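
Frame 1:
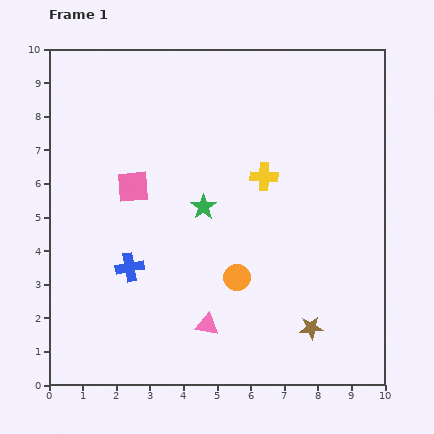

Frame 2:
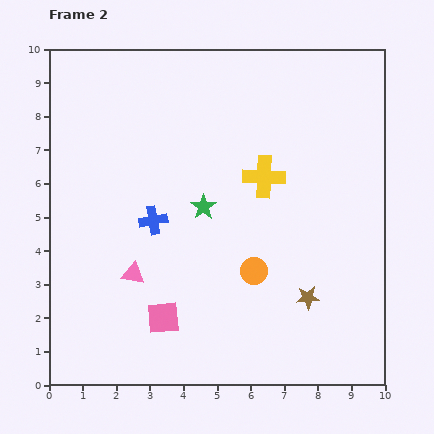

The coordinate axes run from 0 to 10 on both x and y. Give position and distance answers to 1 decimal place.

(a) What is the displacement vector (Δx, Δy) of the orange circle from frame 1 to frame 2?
(0.5, 0.2)

The orange circle was at (5.6, 3.2) in frame 1 and (6.1, 3.4) in frame 2.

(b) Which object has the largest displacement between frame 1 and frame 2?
the pink square

(moved 4.0; next 2.7)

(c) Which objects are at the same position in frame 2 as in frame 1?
the green star, the yellow cross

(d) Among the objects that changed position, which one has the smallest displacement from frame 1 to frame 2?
the orange circle

(moved 0.5)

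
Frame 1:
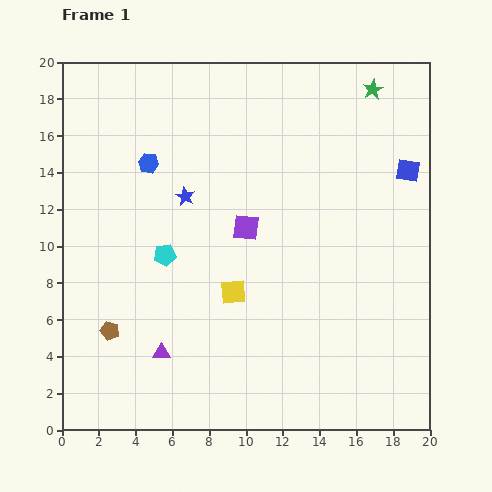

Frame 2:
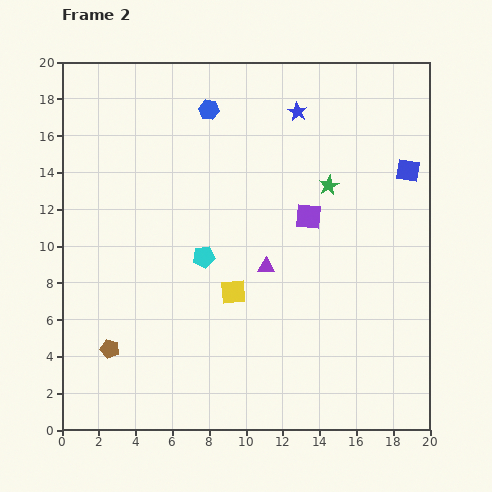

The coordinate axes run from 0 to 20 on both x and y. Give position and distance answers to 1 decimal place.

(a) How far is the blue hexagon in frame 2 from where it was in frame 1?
4.4

The blue hexagon moved from (4.7, 14.5) to (8.0, 17.4), a distance of √(3.3² + 2.9²) ≈ 4.4.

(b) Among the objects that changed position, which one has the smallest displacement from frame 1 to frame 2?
the brown pentagon

(moved 1.0)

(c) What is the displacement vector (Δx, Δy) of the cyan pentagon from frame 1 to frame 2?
(2.1, -0.1)

The cyan pentagon was at (5.6, 9.5) in frame 1 and (7.7, 9.4) in frame 2.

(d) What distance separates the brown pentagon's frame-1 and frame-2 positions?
1.0

The brown pentagon moved from (2.6, 5.4) to (2.6, 4.4), a distance of √(0.0² + 1.0²) ≈ 1.0.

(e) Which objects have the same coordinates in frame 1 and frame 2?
the yellow square, the blue square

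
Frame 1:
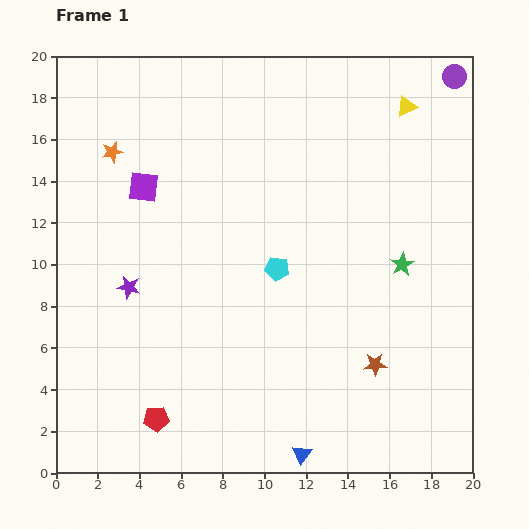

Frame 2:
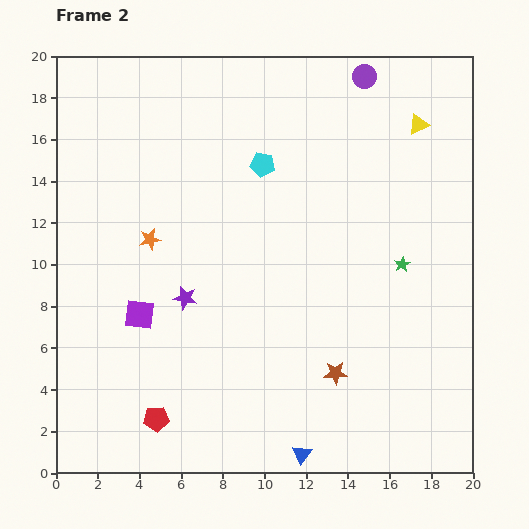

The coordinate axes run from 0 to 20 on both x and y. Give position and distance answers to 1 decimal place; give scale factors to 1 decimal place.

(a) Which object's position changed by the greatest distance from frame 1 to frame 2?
the purple square

(moved 6.1; next 5.0)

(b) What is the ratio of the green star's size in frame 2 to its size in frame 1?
0.7×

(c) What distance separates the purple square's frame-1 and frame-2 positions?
6.1

The purple square moved from (4.2, 13.7) to (4.0, 7.6), a distance of √(0.2² + 6.1²) ≈ 6.1.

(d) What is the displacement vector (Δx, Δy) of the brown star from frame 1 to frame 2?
(-1.9, -0.4)

The brown star was at (15.3, 5.2) in frame 1 and (13.4, 4.8) in frame 2.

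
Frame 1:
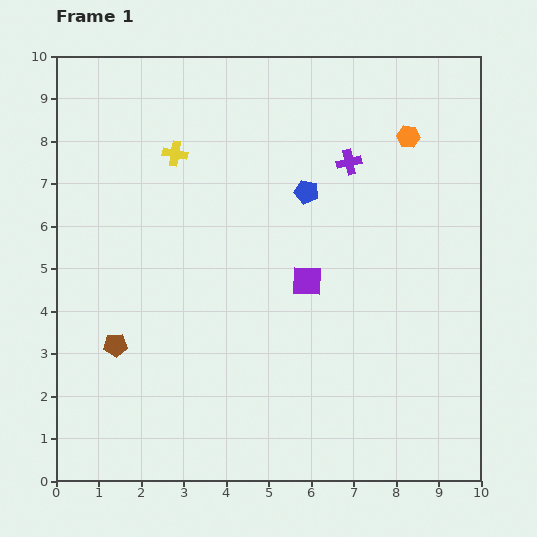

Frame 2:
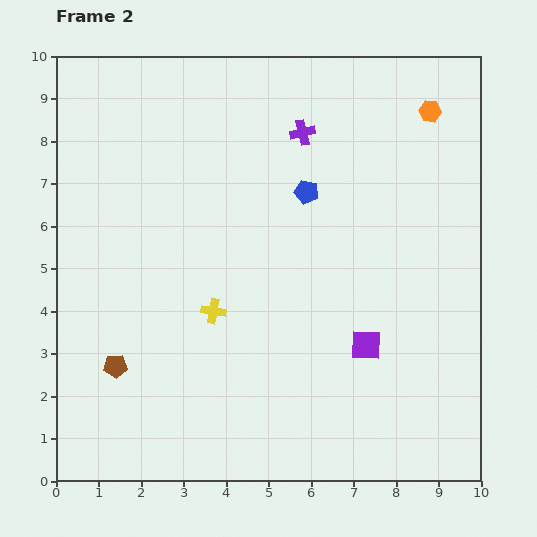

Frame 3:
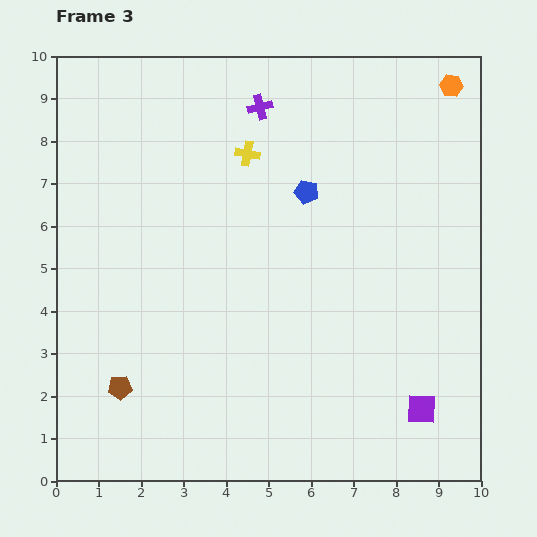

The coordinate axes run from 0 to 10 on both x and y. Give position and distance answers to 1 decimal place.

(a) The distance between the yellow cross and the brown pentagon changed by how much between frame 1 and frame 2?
-2.1

Distance in frame 1: 4.7. Distance in frame 2: 2.6.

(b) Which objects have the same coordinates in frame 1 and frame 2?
the blue pentagon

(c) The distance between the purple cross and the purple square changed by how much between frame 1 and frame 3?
+5.1

Distance in frame 1: 3.0. Distance in frame 3: 8.1.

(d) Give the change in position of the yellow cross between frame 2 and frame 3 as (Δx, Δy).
(0.8, 3.7)

The yellow cross was at (3.7, 4.0) in frame 2 and (4.5, 7.7) in frame 3.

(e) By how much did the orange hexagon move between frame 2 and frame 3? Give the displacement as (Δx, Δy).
(0.5, 0.6)

The orange hexagon was at (8.8, 8.7) in frame 2 and (9.3, 9.3) in frame 3.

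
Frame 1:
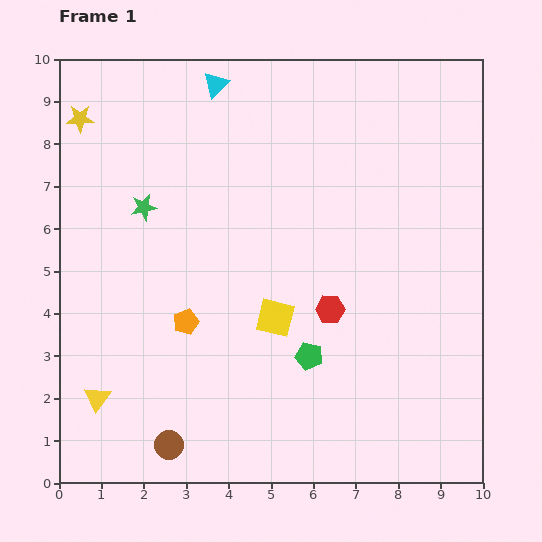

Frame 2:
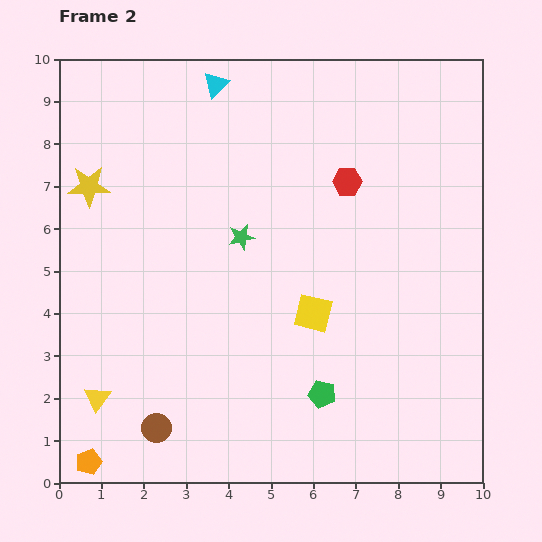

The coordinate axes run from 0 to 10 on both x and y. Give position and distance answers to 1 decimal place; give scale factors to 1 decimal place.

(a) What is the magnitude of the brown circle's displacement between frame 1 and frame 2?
0.5

The brown circle moved from (2.6, 0.9) to (2.3, 1.3), a distance of √(0.3² + 0.4²) ≈ 0.5.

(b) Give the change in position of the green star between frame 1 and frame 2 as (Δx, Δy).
(2.3, -0.7)

The green star was at (2.0, 6.5) in frame 1 and (4.3, 5.8) in frame 2.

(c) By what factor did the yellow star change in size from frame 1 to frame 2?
1.5×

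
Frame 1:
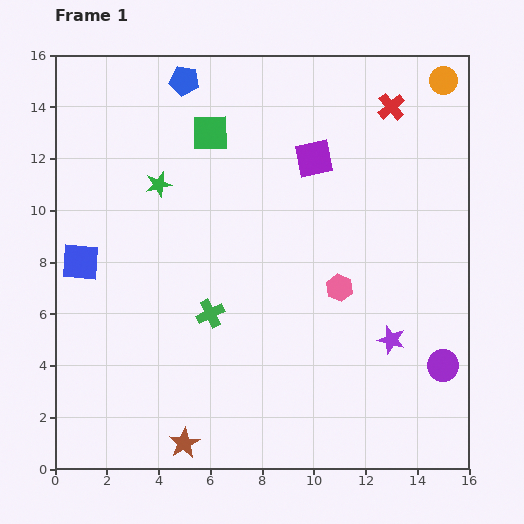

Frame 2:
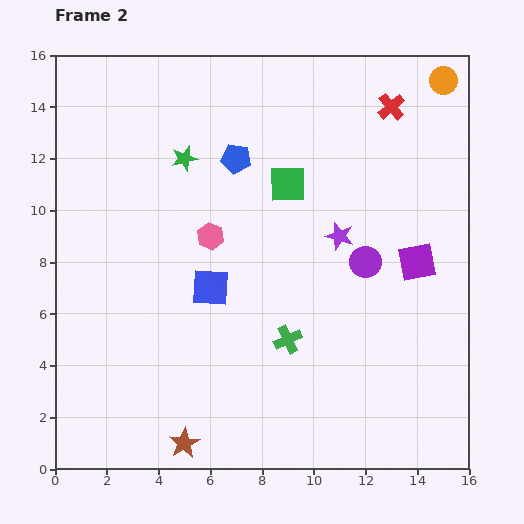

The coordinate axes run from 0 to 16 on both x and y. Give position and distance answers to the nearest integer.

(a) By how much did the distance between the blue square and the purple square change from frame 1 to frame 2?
-2

Distance in frame 1: 10. Distance in frame 2: 8.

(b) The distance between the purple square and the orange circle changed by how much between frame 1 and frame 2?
+1

Distance in frame 1: 6. Distance in frame 2: 7.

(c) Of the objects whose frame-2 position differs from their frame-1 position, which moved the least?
the green star

(moved 1)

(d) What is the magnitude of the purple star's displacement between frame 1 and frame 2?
4

The purple star moved from (13, 5) to (11, 9), a distance of √(2² + 4²) ≈ 4.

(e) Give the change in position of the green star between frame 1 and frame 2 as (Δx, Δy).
(1, 1)

The green star was at (4, 11) in frame 1 and (5, 12) in frame 2.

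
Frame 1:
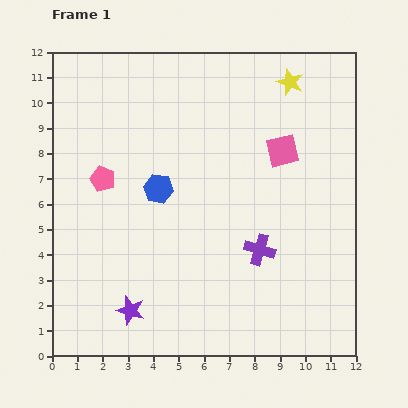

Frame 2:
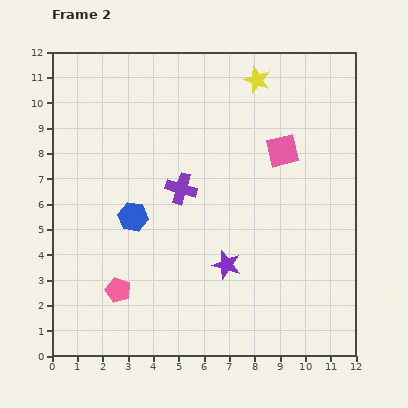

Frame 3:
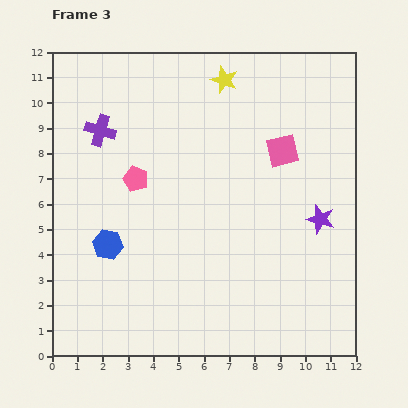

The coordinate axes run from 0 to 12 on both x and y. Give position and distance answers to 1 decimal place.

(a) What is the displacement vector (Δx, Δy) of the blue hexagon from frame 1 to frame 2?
(-1.0, -1.1)

The blue hexagon was at (4.2, 6.6) in frame 1 and (3.2, 5.5) in frame 2.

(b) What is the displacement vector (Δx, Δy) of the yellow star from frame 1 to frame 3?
(-2.6, 0.1)

The yellow star was at (9.4, 10.8) in frame 1 and (6.8, 10.9) in frame 3.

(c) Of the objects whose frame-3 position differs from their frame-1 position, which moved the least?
the pink pentagon

(moved 1.3)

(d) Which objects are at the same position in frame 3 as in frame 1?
the pink square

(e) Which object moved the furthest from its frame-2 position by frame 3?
the pink pentagon

(moved 4.5; next 4.1)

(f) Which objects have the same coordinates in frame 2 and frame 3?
the pink square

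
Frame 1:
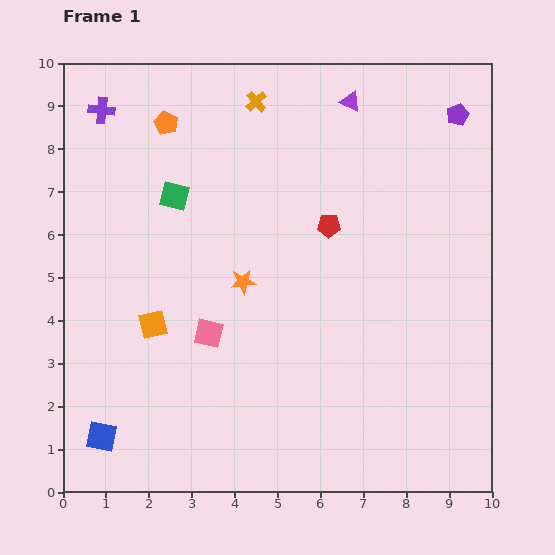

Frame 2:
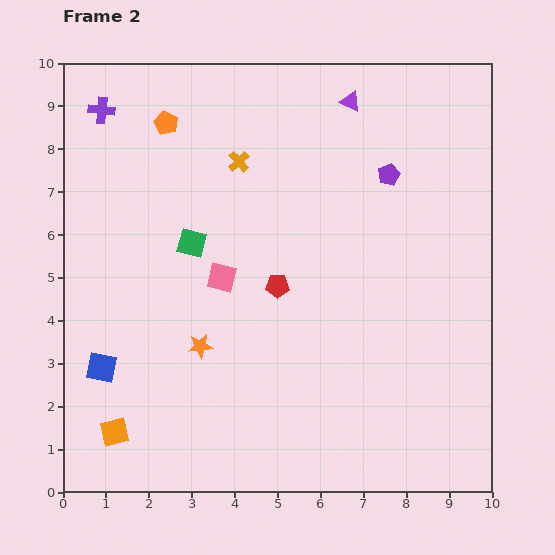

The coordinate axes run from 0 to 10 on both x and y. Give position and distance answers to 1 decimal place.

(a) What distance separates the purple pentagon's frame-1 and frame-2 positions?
2.1

The purple pentagon moved from (9.2, 8.8) to (7.6, 7.4), a distance of √(1.6² + 1.4²) ≈ 2.1.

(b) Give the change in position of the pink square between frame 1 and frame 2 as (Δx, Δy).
(0.3, 1.3)

The pink square was at (3.4, 3.7) in frame 1 and (3.7, 5.0) in frame 2.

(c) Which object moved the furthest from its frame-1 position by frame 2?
the orange square

(moved 2.7; next 2.1)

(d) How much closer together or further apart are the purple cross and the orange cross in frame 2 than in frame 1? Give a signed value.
-0.2

Distance in frame 1: 3.6. Distance in frame 2: 3.4.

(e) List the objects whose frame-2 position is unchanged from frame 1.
the purple cross, the purple triangle, the orange pentagon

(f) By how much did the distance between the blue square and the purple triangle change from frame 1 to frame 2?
-1.2

Distance in frame 1: 9.7. Distance in frame 2: 8.5.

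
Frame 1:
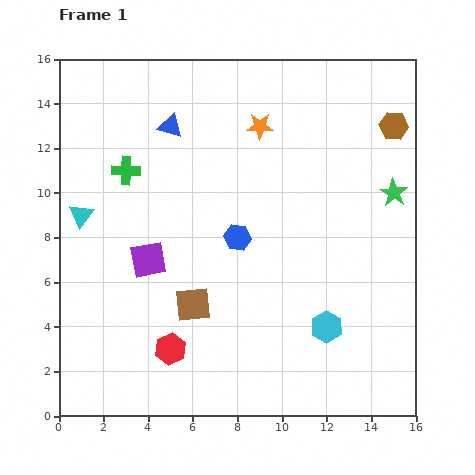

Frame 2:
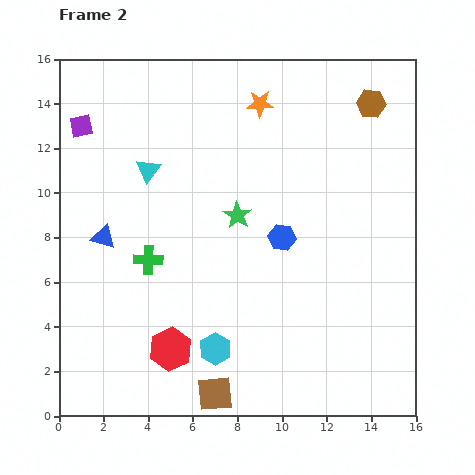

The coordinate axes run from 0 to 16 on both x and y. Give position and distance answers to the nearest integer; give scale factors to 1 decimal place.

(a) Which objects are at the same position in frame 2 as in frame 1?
the red hexagon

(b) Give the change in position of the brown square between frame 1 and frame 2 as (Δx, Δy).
(1, -4)

The brown square was at (6, 5) in frame 1 and (7, 1) in frame 2.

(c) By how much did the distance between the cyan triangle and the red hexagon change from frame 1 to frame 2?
+1

Distance in frame 1: 7. Distance in frame 2: 8.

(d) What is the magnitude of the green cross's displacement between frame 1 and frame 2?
4

The green cross moved from (3, 11) to (4, 7), a distance of √(1² + 4²) ≈ 4.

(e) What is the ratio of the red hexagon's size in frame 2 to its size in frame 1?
1.4×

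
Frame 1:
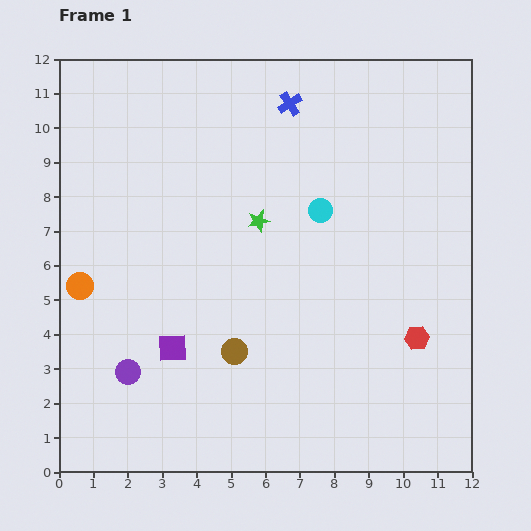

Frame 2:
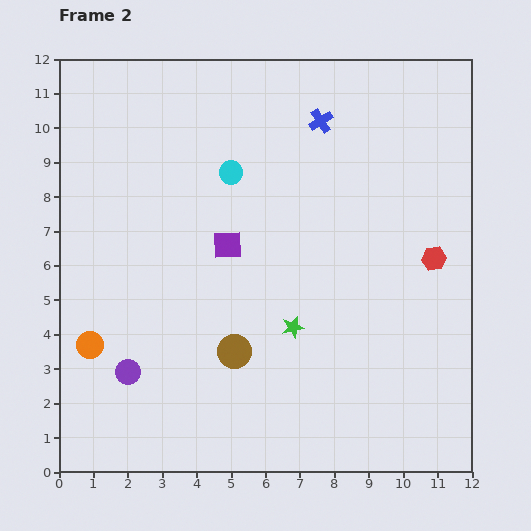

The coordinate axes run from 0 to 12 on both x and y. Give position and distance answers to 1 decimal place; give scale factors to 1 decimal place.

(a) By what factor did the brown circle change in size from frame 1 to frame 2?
1.3×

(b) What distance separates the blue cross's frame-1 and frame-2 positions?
1.0

The blue cross moved from (6.7, 10.7) to (7.6, 10.2), a distance of √(0.9² + 0.5²) ≈ 1.0.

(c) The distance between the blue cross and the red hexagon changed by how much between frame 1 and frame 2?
-2.5

Distance in frame 1: 7.7. Distance in frame 2: 5.2.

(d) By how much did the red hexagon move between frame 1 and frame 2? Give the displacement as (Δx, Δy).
(0.5, 2.3)

The red hexagon was at (10.4, 3.9) in frame 1 and (10.9, 6.2) in frame 2.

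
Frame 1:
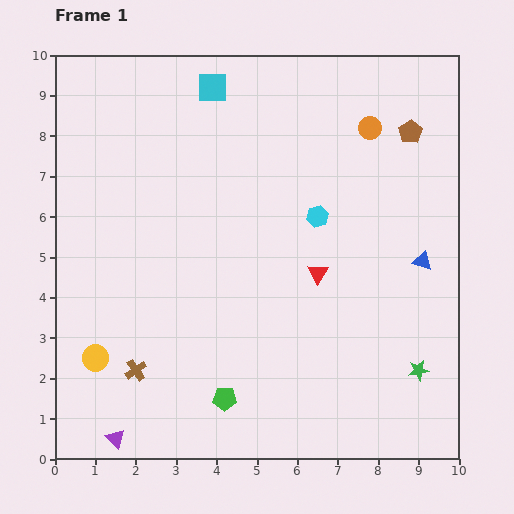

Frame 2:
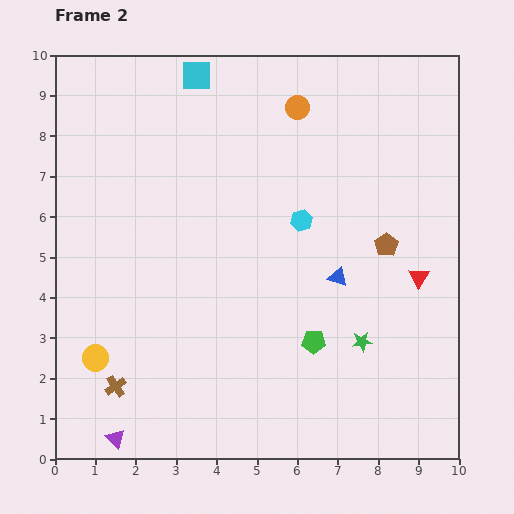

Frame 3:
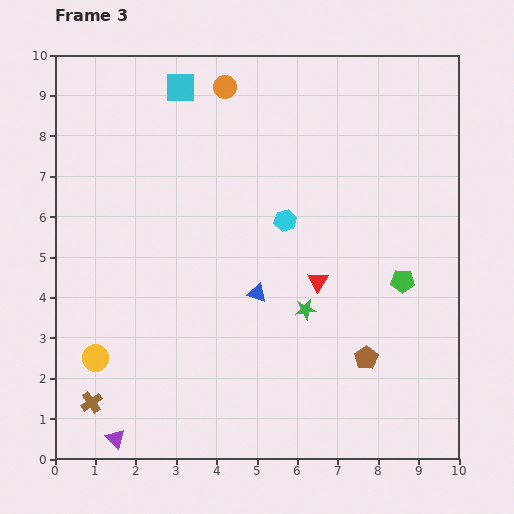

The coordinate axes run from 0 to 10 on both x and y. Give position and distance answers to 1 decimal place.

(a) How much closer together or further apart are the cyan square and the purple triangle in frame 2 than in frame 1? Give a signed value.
+0.2

Distance in frame 1: 9.0. Distance in frame 2: 9.2.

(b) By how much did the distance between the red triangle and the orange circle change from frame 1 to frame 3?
+1.5

Distance in frame 1: 3.8. Distance in frame 3: 5.3.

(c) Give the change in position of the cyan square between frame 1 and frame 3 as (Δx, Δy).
(-0.8, 0.0)

The cyan square was at (3.9, 9.2) in frame 1 and (3.1, 9.2) in frame 3.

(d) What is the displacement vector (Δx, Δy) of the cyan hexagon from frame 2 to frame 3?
(-0.4, 0.0)

The cyan hexagon was at (6.1, 5.9) in frame 2 and (5.7, 5.9) in frame 3.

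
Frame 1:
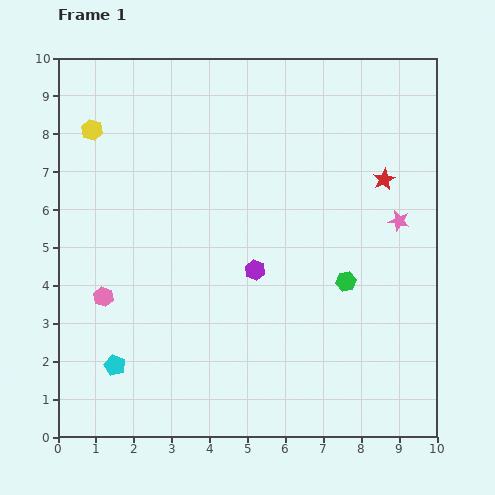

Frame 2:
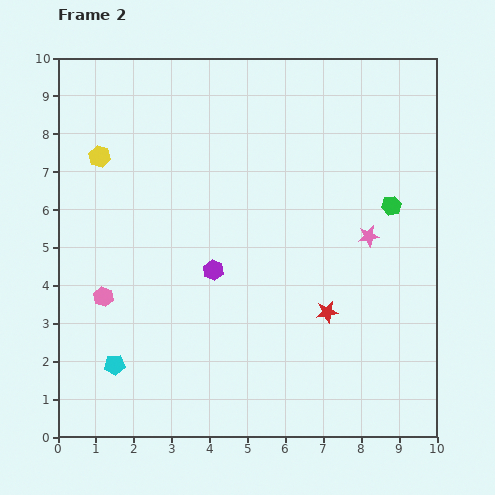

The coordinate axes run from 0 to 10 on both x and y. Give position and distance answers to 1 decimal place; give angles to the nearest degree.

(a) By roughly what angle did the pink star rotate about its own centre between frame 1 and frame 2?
24° counter-clockwise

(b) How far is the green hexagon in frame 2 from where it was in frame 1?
2.3

The green hexagon moved from (7.6, 4.1) to (8.8, 6.1), a distance of √(1.2² + 2.0²) ≈ 2.3.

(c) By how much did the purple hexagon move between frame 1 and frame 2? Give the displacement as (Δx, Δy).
(-1.1, 0.0)

The purple hexagon was at (5.2, 4.4) in frame 1 and (4.1, 4.4) in frame 2.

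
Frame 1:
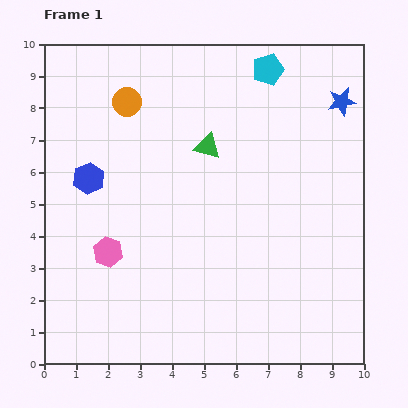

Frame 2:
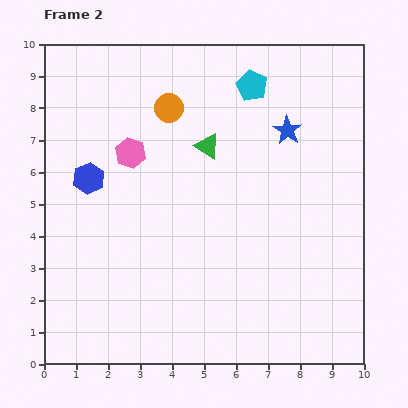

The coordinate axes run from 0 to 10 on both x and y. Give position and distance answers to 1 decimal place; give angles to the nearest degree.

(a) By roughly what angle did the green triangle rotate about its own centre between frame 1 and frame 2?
19° clockwise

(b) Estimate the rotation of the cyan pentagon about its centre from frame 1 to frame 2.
28° counter-clockwise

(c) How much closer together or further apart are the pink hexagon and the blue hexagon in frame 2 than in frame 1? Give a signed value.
-0.9

Distance in frame 1: 2.4. Distance in frame 2: 1.5.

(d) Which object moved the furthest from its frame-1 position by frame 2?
the pink hexagon

(moved 3.2; next 1.9)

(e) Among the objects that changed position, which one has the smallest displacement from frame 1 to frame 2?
the cyan pentagon

(moved 0.7)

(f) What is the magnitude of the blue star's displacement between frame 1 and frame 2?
1.9

The blue star moved from (9.3, 8.2) to (7.6, 7.3), a distance of √(1.7² + 0.9²) ≈ 1.9.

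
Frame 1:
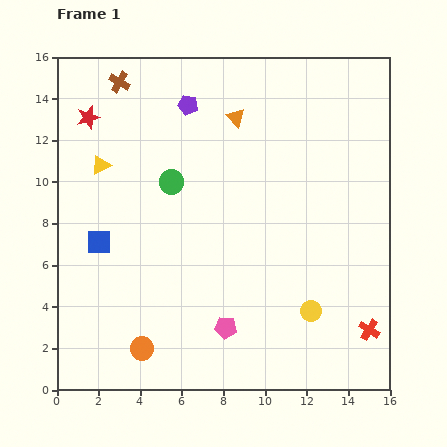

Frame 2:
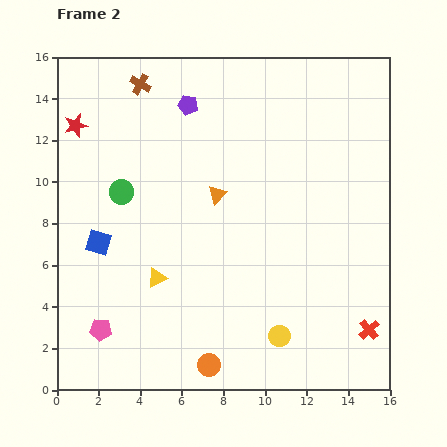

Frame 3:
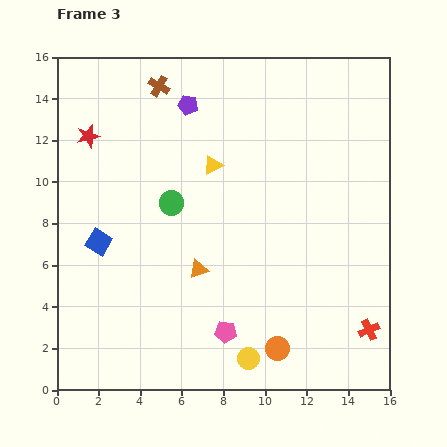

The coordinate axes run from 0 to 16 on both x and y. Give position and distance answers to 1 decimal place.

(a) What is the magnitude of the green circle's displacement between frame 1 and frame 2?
2.5

The green circle moved from (5.5, 10.0) to (3.1, 9.5), a distance of √(2.4² + 0.5²) ≈ 2.5.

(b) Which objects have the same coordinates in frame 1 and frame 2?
the purple pentagon, the blue square, the red cross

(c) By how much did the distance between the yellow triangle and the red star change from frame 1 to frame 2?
+5.9

Distance in frame 1: 2.4. Distance in frame 2: 8.3.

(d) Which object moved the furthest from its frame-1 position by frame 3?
the orange triangle

(moved 7.5; next 6.5)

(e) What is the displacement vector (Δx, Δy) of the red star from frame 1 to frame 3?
(0.0, -0.9)

The red star was at (1.5, 13.1) in frame 1 and (1.5, 12.2) in frame 3.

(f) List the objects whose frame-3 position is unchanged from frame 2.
the purple pentagon, the blue square, the red cross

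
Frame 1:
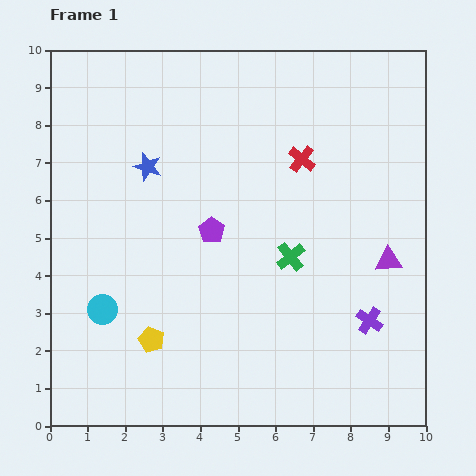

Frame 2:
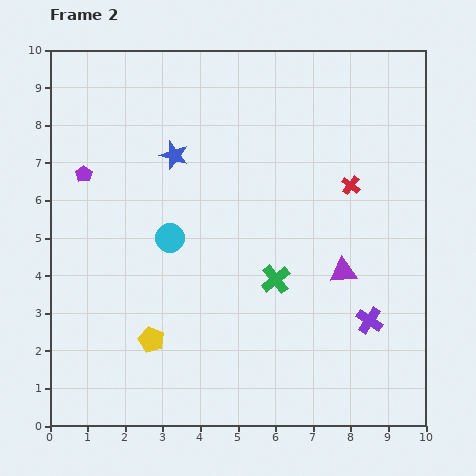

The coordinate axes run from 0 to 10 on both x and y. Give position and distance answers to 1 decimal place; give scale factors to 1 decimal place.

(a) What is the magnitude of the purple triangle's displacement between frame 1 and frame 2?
1.2

The purple triangle moved from (9.0, 4.4) to (7.8, 4.1), a distance of √(1.2² + 0.3²) ≈ 1.2.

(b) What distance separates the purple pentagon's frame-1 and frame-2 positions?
3.7

The purple pentagon moved from (4.3, 5.2) to (0.9, 6.7), a distance of √(3.4² + 1.5²) ≈ 3.7.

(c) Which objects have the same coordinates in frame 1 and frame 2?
the purple cross, the yellow pentagon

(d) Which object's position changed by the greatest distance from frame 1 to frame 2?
the purple pentagon

(moved 3.7; next 2.6)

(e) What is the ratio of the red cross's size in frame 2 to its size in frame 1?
0.7×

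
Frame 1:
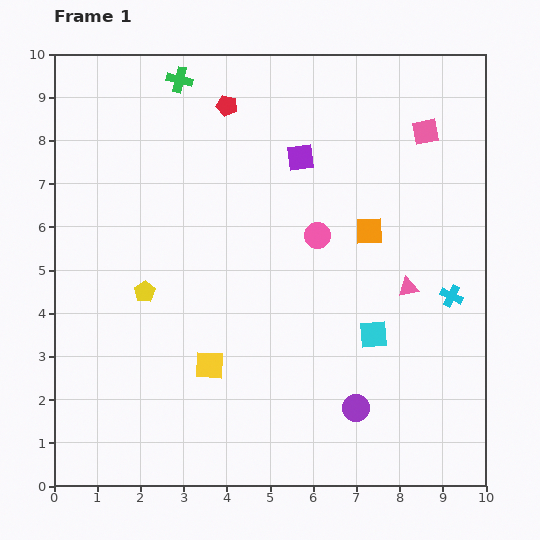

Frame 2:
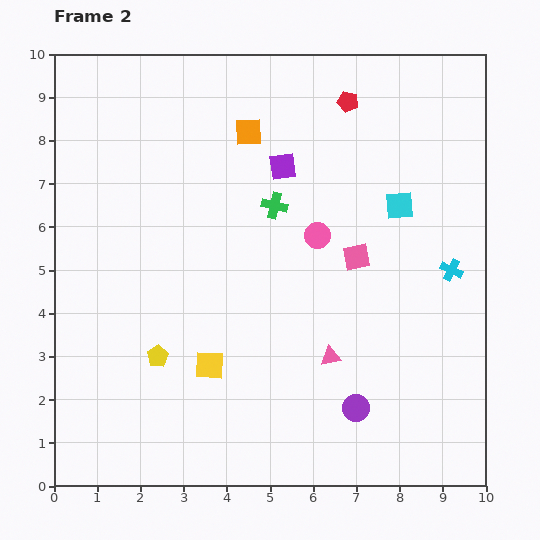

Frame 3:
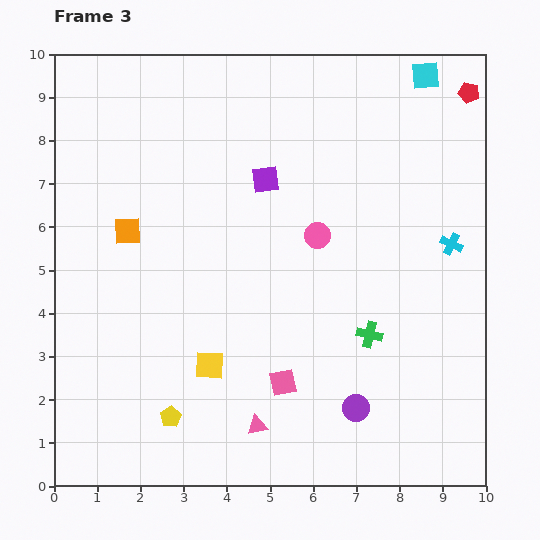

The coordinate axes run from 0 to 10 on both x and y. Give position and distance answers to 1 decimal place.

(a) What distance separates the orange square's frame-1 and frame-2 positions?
3.6

The orange square moved from (7.3, 5.9) to (4.5, 8.2), a distance of √(2.8² + 2.3²) ≈ 3.6.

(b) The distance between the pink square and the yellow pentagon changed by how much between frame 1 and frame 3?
-4.8

Distance in frame 1: 7.5. Distance in frame 3: 2.7.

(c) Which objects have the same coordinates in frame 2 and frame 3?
the purple circle, the yellow square, the pink circle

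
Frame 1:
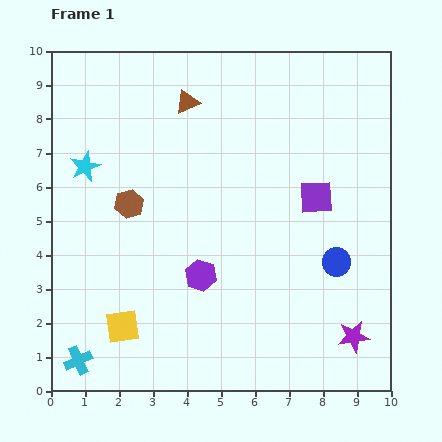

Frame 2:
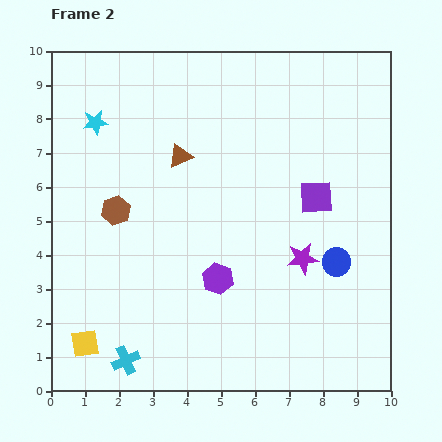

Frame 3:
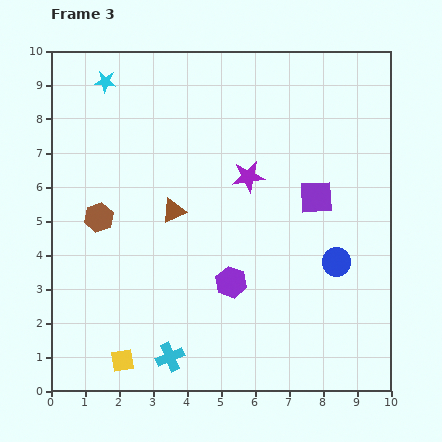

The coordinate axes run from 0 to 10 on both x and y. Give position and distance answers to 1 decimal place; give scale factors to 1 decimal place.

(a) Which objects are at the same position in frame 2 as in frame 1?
the blue circle, the purple square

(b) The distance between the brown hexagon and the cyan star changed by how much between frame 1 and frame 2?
+1.0

Distance in frame 1: 1.7. Distance in frame 2: 2.7.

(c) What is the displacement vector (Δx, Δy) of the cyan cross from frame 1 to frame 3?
(2.7, 0.1)

The cyan cross was at (0.8, 0.9) in frame 1 and (3.5, 1.0) in frame 3.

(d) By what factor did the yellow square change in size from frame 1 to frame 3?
0.7×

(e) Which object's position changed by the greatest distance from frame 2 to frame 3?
the purple star

(moved 2.9; next 1.6)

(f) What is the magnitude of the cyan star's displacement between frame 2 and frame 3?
1.2

The cyan star moved from (1.3, 7.9) to (1.6, 9.1), a distance of √(0.3² + 1.2²) ≈ 1.2.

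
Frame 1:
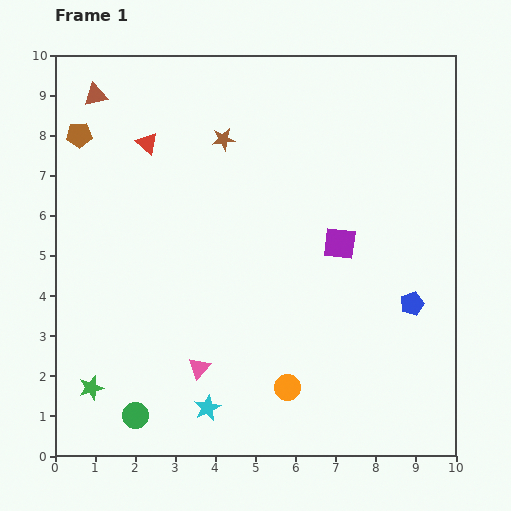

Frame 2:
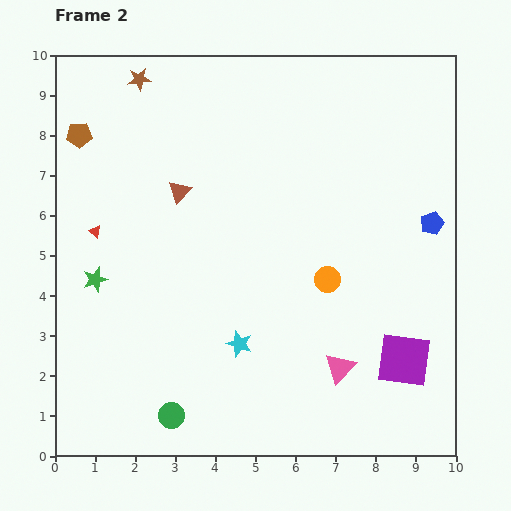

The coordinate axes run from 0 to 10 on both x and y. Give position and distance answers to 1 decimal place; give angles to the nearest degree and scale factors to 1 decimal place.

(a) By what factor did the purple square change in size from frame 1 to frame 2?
1.7×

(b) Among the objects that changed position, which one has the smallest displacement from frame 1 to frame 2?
the green circle

(moved 0.9)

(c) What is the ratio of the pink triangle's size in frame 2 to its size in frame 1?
1.4×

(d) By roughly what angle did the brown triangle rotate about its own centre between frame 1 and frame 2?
35° counter-clockwise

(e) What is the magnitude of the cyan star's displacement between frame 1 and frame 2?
1.8

The cyan star moved from (3.8, 1.2) to (4.6, 2.8), a distance of √(0.8² + 1.6²) ≈ 1.8.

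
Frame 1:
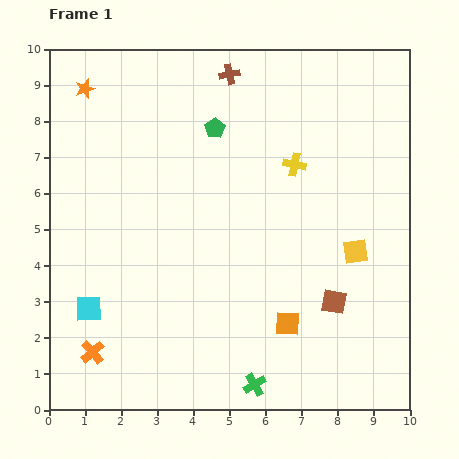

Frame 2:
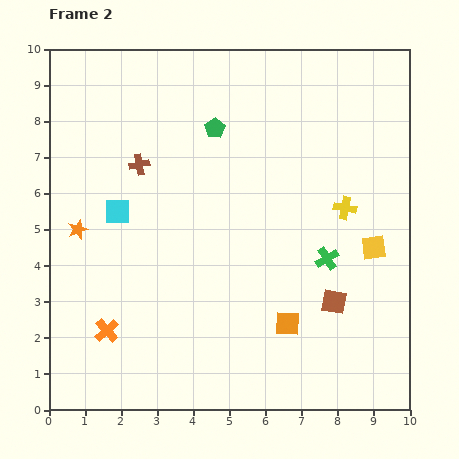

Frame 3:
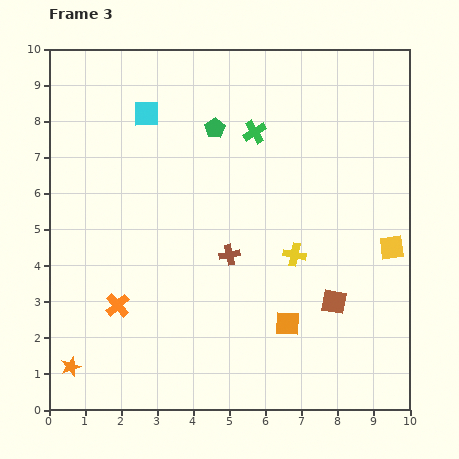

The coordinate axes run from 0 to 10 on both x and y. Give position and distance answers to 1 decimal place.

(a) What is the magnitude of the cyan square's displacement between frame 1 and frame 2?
2.8

The cyan square moved from (1.1, 2.8) to (1.9, 5.5), a distance of √(0.8² + 2.7²) ≈ 2.8.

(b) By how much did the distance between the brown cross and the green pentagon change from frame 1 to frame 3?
+1.9

Distance in frame 1: 1.6. Distance in frame 3: 3.5.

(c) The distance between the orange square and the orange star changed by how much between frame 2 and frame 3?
-0.3

Distance in frame 2: 6.4. Distance in frame 3: 6.1.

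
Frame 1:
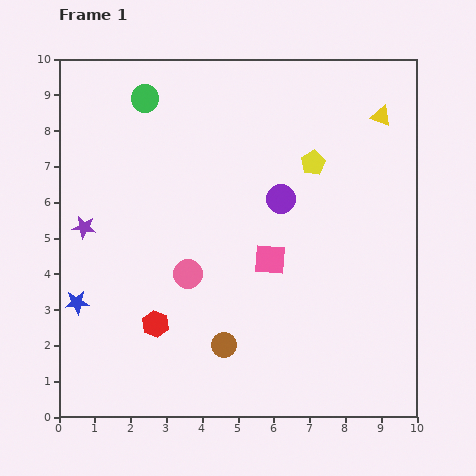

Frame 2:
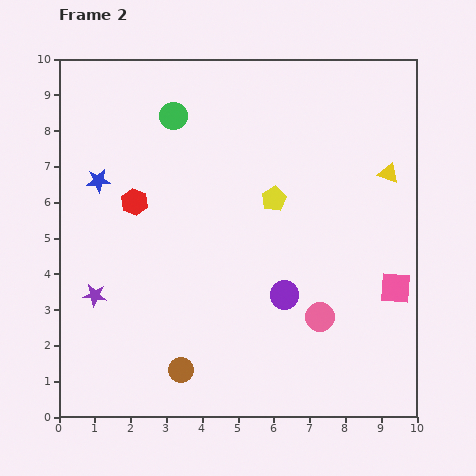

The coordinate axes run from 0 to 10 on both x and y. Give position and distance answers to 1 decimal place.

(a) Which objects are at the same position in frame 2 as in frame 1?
none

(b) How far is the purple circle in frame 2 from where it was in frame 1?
2.7

The purple circle moved from (6.2, 6.1) to (6.3, 3.4), a distance of √(0.1² + 2.7²) ≈ 2.7.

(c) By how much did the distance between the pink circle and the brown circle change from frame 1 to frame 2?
+2.0

Distance in frame 1: 2.2. Distance in frame 2: 4.2.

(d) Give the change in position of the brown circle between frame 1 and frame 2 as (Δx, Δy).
(-1.2, -0.7)

The brown circle was at (4.6, 2.0) in frame 1 and (3.4, 1.3) in frame 2.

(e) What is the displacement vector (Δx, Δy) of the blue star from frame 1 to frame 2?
(0.6, 3.4)

The blue star was at (0.5, 3.2) in frame 1 and (1.1, 6.6) in frame 2.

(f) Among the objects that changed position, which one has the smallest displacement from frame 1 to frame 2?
the green circle

(moved 0.9)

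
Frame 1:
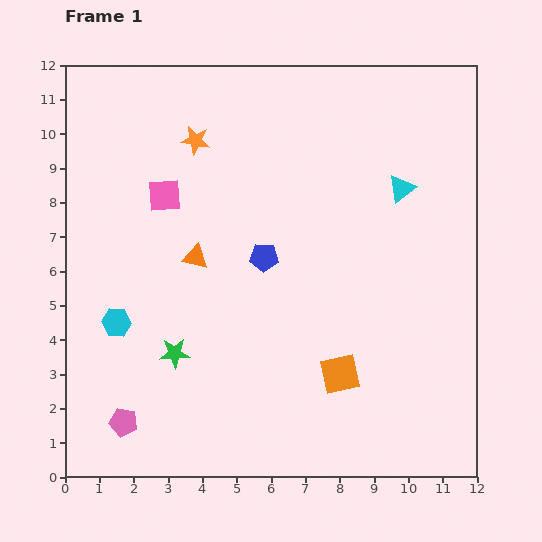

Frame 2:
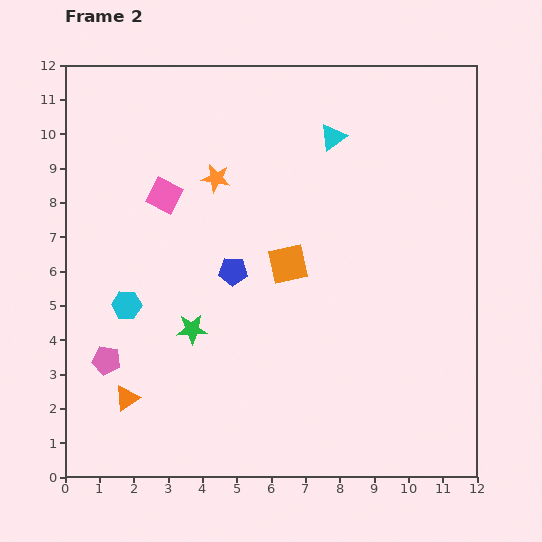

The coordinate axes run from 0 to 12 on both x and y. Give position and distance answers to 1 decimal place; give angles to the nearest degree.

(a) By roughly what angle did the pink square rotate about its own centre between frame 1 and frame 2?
31° clockwise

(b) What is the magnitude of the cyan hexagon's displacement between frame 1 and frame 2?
0.6

The cyan hexagon moved from (1.5, 4.5) to (1.8, 5.0), a distance of √(0.3² + 0.5²) ≈ 0.6.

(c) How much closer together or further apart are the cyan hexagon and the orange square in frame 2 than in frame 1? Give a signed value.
-1.8

Distance in frame 1: 6.7. Distance in frame 2: 4.9.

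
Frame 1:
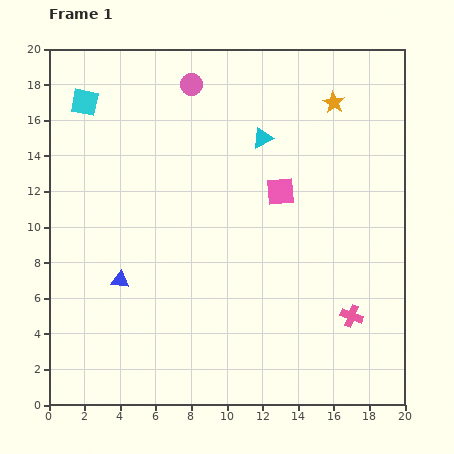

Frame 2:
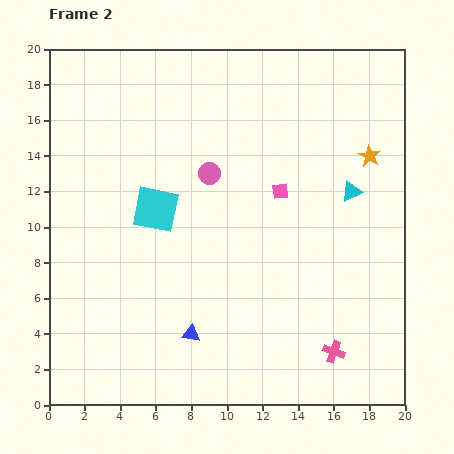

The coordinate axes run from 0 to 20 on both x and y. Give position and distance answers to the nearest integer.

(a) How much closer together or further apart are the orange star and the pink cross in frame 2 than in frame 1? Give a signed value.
-1

Distance in frame 1: 12. Distance in frame 2: 11.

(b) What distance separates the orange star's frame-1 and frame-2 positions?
4

The orange star moved from (16, 17) to (18, 14), a distance of √(2² + 3²) ≈ 4.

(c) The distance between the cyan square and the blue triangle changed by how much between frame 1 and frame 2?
-3

Distance in frame 1: 10. Distance in frame 2: 7.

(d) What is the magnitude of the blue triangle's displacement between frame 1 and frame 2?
5

The blue triangle moved from (4, 7) to (8, 4), a distance of √(4² + 3²) ≈ 5.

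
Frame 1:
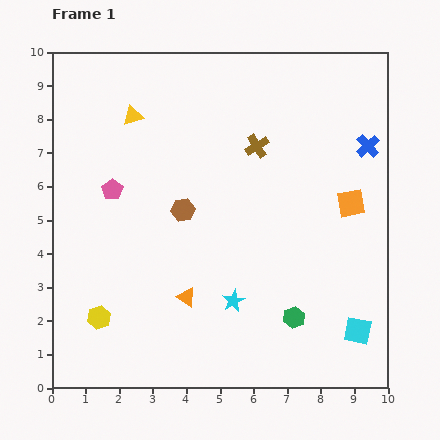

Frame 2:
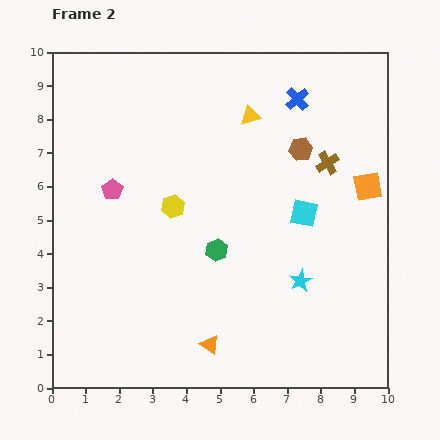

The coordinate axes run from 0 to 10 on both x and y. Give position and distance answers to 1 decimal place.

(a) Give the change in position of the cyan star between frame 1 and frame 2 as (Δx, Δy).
(2.0, 0.6)

The cyan star was at (5.4, 2.6) in frame 1 and (7.4, 3.2) in frame 2.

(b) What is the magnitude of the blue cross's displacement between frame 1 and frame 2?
2.5

The blue cross moved from (9.4, 7.2) to (7.3, 8.6), a distance of √(2.1² + 1.4²) ≈ 2.5.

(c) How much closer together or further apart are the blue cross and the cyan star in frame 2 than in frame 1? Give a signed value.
-0.7

Distance in frame 1: 6.1. Distance in frame 2: 5.4.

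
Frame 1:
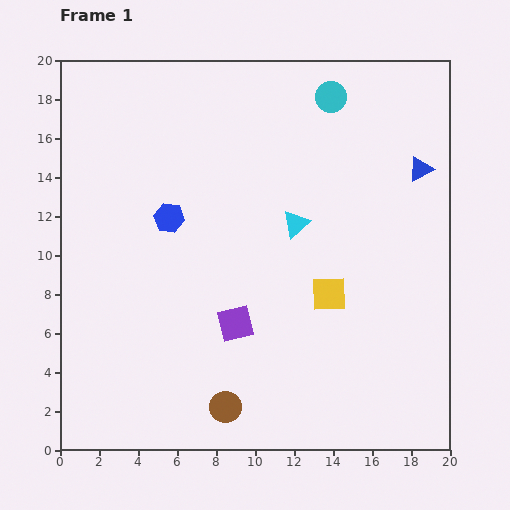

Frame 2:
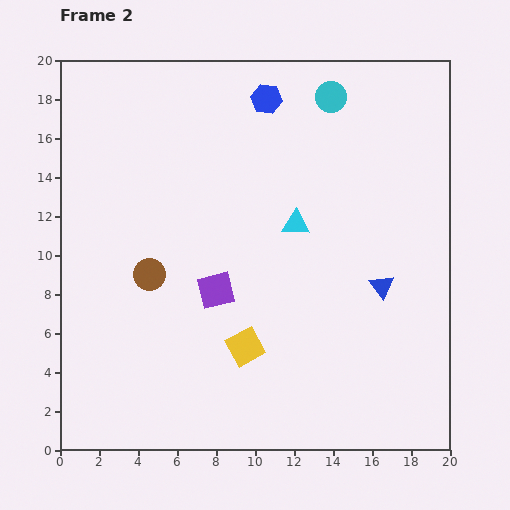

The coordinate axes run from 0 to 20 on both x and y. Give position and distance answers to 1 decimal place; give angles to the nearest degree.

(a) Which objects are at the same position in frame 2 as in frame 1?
the cyan circle, the cyan triangle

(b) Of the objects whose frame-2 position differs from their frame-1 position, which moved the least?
the purple square

(moved 2.0)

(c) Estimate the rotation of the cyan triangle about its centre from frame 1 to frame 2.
44° clockwise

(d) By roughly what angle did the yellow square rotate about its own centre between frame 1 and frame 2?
26° counter-clockwise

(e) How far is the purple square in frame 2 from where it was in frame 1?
2.0

The purple square moved from (9.0, 6.5) to (8.0, 8.2), a distance of √(1.0² + 1.7²) ≈ 2.0.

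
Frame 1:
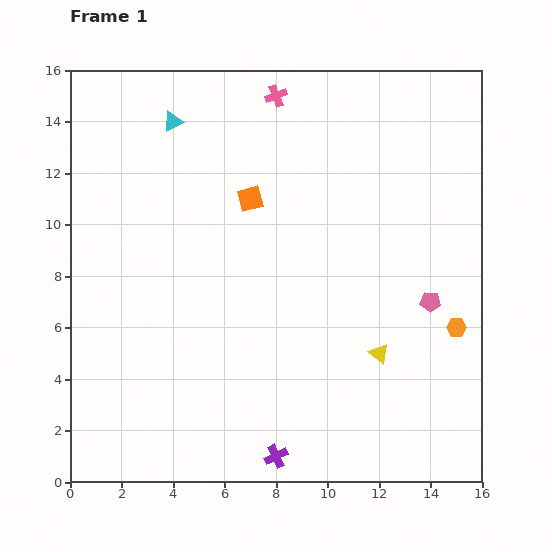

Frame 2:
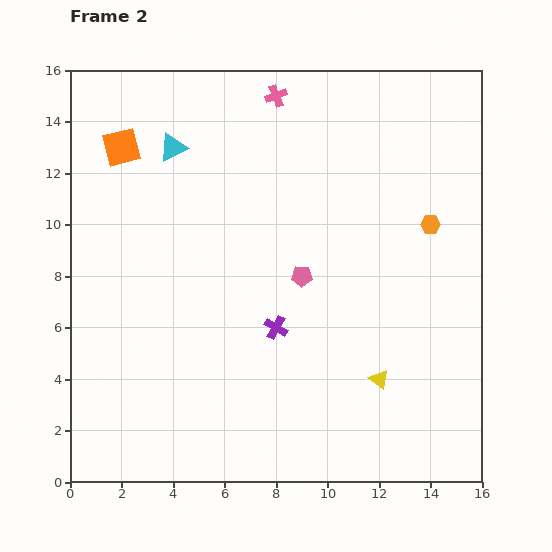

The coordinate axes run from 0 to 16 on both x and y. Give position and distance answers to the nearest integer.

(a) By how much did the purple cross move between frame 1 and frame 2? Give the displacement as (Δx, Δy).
(0, 5)

The purple cross was at (8, 1) in frame 1 and (8, 6) in frame 2.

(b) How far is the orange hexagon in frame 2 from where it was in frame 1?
4

The orange hexagon moved from (15, 6) to (14, 10), a distance of √(1² + 4²) ≈ 4.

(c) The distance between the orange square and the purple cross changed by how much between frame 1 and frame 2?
-1

Distance in frame 1: 10. Distance in frame 2: 9.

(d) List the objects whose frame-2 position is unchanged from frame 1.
the pink cross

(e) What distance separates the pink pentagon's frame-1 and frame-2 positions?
5

The pink pentagon moved from (14, 7) to (9, 8), a distance of √(5² + 1²) ≈ 5.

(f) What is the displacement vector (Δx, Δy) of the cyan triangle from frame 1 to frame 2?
(0, -1)

The cyan triangle was at (4, 14) in frame 1 and (4, 13) in frame 2.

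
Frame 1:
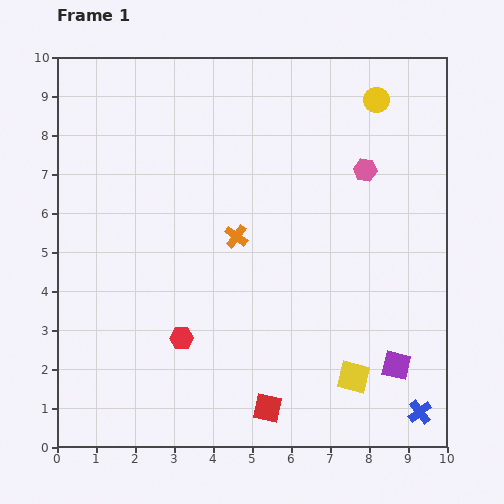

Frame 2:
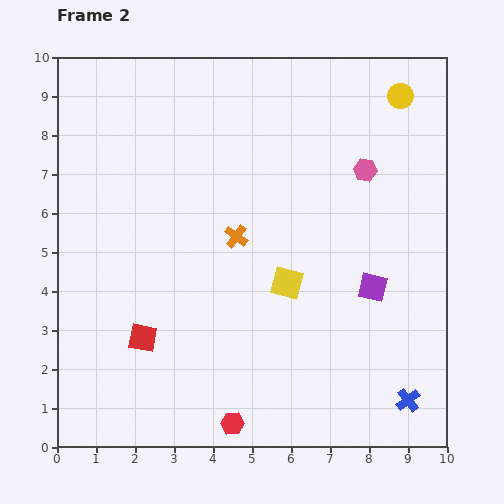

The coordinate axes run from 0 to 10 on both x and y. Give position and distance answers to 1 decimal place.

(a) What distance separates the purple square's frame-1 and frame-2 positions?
2.1

The purple square moved from (8.7, 2.1) to (8.1, 4.1), a distance of √(0.6² + 2.0²) ≈ 2.1.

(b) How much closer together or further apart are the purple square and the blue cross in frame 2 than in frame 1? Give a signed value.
+1.7

Distance in frame 1: 1.3. Distance in frame 2: 3.0.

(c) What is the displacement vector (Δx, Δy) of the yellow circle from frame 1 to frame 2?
(0.6, 0.1)

The yellow circle was at (8.2, 8.9) in frame 1 and (8.8, 9.0) in frame 2.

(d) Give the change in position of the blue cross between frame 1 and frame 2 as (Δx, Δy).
(-0.3, 0.3)

The blue cross was at (9.3, 0.9) in frame 1 and (9.0, 1.2) in frame 2.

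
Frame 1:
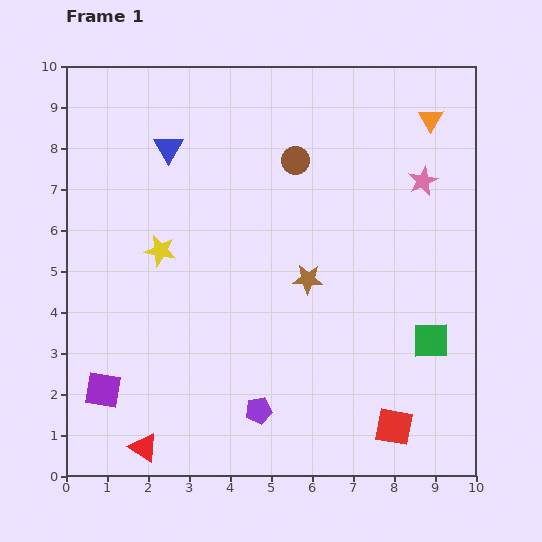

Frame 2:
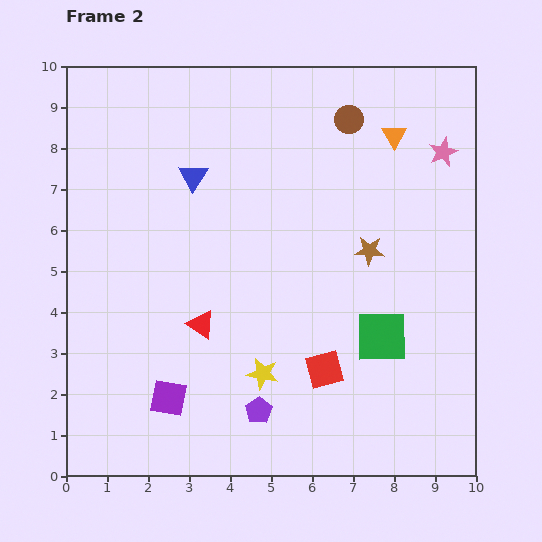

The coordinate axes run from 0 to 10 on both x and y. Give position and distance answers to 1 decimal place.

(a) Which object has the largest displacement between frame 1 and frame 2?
the yellow star

(moved 3.9; next 3.3)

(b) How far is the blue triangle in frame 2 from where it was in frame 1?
0.9

The blue triangle moved from (2.5, 8.0) to (3.1, 7.3), a distance of √(0.6² + 0.7²) ≈ 0.9.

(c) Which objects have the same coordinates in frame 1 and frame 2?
the purple pentagon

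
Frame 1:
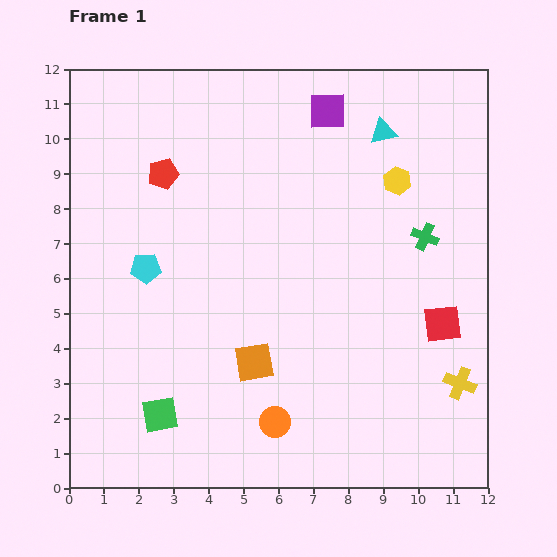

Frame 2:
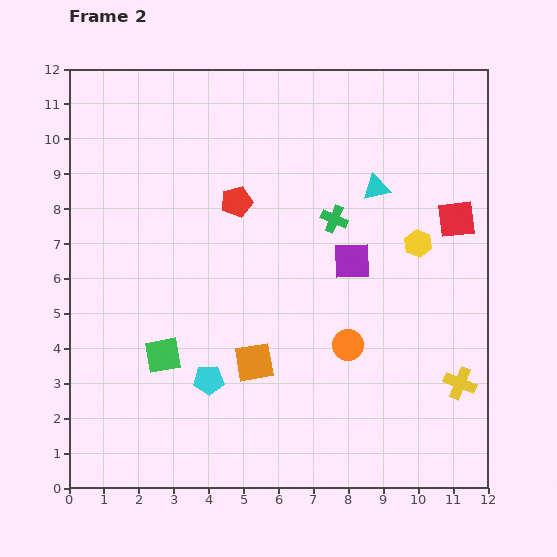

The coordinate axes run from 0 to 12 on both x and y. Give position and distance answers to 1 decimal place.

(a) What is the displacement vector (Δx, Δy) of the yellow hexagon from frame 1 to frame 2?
(0.6, -1.8)

The yellow hexagon was at (9.4, 8.8) in frame 1 and (10.0, 7.0) in frame 2.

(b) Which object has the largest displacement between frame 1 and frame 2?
the purple square

(moved 4.4; next 3.7)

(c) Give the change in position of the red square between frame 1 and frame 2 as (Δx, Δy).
(0.4, 3.0)

The red square was at (10.7, 4.7) in frame 1 and (11.1, 7.7) in frame 2.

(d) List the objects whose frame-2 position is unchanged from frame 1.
the orange square, the yellow cross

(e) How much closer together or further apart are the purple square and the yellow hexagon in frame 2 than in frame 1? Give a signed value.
-0.8

Distance in frame 1: 2.8. Distance in frame 2: 2.0.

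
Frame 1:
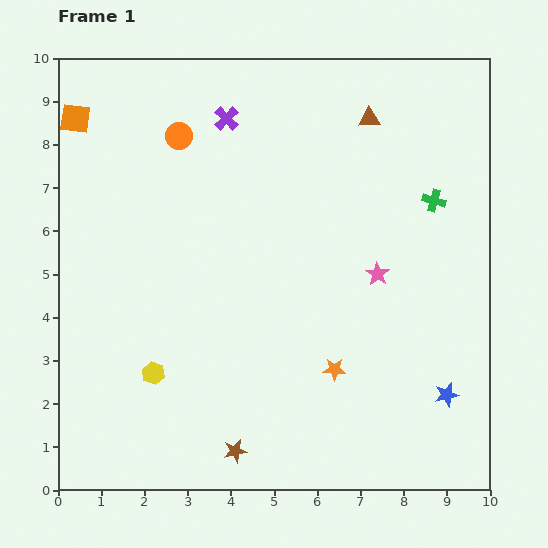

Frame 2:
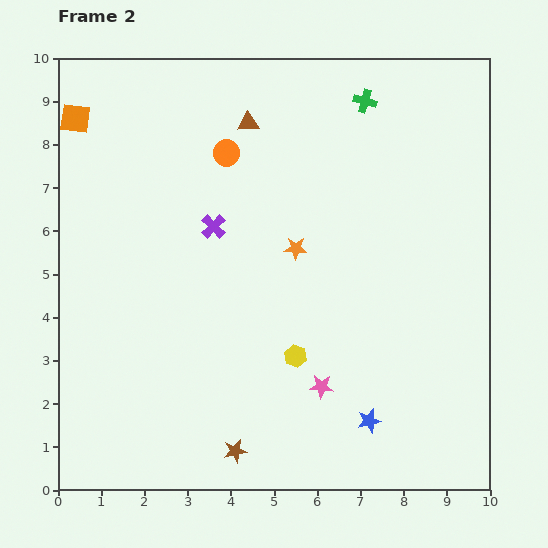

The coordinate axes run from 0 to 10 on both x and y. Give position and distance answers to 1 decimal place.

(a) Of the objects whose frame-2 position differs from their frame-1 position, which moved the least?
the orange circle

(moved 1.2)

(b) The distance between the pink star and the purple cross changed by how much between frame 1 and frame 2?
-0.5

Distance in frame 1: 5.0. Distance in frame 2: 4.5.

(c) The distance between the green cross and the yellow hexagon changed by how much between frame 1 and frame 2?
-1.5

Distance in frame 1: 7.6. Distance in frame 2: 6.1.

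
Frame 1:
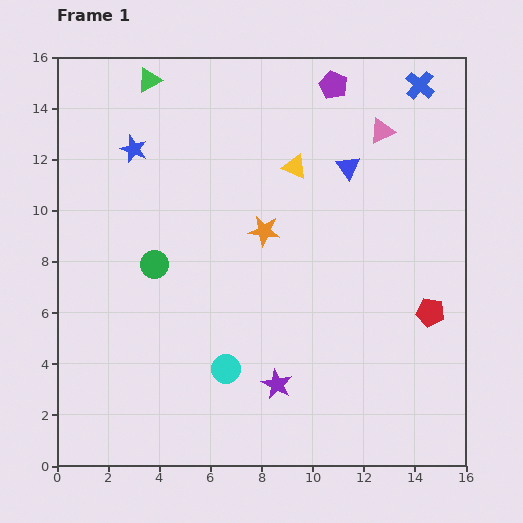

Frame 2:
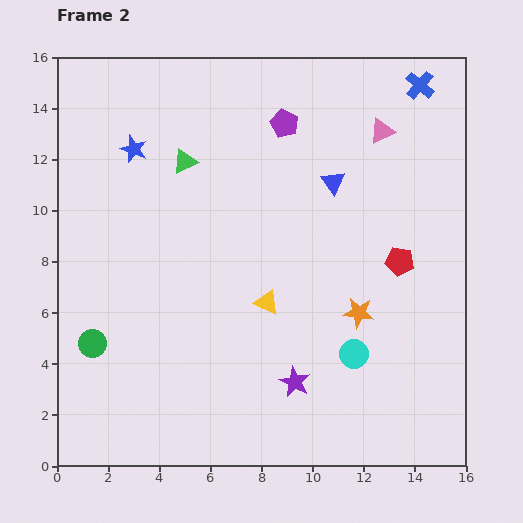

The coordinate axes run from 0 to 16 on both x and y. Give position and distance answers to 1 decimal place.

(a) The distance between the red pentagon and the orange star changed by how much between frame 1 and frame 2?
-4.6

Distance in frame 1: 7.2. Distance in frame 2: 2.6.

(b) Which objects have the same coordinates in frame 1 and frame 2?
the pink triangle, the blue star, the blue cross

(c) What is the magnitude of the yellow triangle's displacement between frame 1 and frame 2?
5.4

The yellow triangle moved from (9.3, 11.7) to (8.2, 6.4), a distance of √(1.1² + 5.3²) ≈ 5.4.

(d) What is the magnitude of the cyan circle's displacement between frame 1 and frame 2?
5.0

The cyan circle moved from (6.6, 3.8) to (11.6, 4.4), a distance of √(5.0² + 0.6²) ≈ 5.0.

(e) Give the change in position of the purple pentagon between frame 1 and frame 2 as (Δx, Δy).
(-1.9, -1.5)

The purple pentagon was at (10.8, 14.9) in frame 1 and (8.9, 13.4) in frame 2.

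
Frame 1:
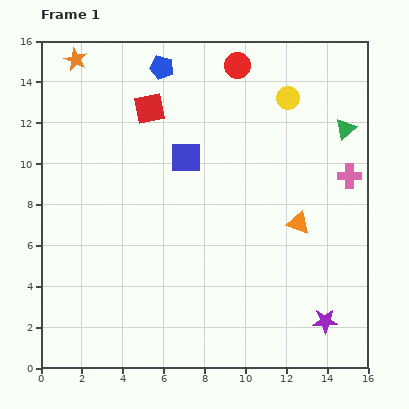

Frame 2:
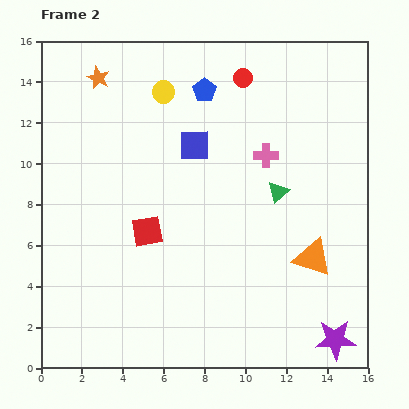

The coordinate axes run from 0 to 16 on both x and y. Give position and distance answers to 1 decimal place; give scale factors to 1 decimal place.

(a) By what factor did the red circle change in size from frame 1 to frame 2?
0.7×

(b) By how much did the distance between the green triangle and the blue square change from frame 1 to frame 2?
-3.2

Distance in frame 1: 7.9. Distance in frame 2: 4.7.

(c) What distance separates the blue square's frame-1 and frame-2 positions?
0.7

The blue square moved from (7.1, 10.3) to (7.5, 10.9), a distance of √(0.4² + 0.6²) ≈ 0.7.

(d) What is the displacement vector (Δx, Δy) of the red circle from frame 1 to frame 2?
(0.3, -0.6)

The red circle was at (9.6, 14.8) in frame 1 and (9.9, 14.2) in frame 2.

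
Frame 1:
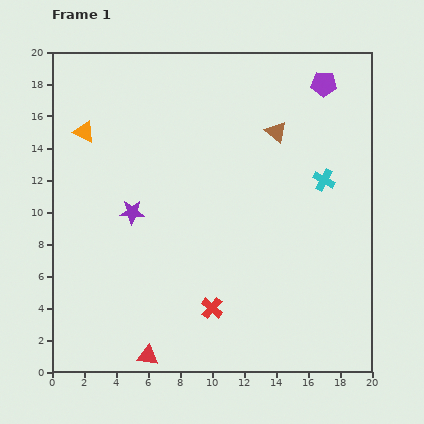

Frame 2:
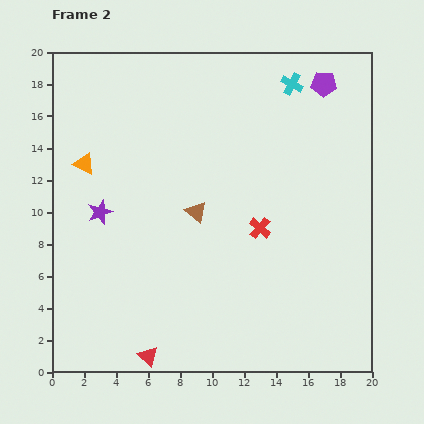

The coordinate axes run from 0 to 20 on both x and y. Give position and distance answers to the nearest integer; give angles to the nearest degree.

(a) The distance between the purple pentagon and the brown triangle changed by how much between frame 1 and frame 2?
+7

Distance in frame 1: 4. Distance in frame 2: 11.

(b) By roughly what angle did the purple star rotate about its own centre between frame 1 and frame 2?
23° counter-clockwise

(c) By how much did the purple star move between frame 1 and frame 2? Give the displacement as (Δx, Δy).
(-2, 0)

The purple star was at (5, 10) in frame 1 and (3, 10) in frame 2.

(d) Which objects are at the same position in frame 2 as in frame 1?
the purple pentagon, the red triangle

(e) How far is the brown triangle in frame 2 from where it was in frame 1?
7

The brown triangle moved from (14, 15) to (9, 10), a distance of √(5² + 5²) ≈ 7.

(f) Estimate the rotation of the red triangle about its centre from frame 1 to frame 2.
36° clockwise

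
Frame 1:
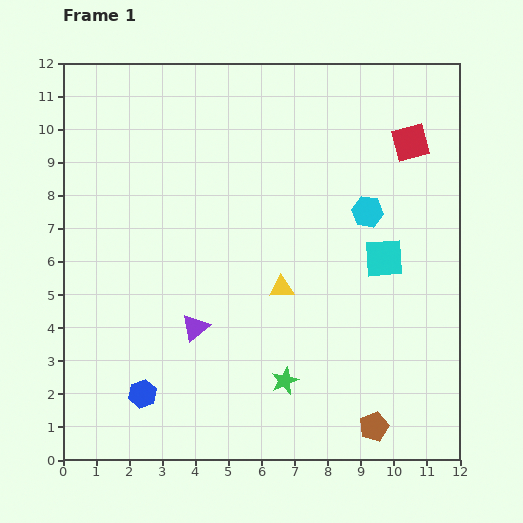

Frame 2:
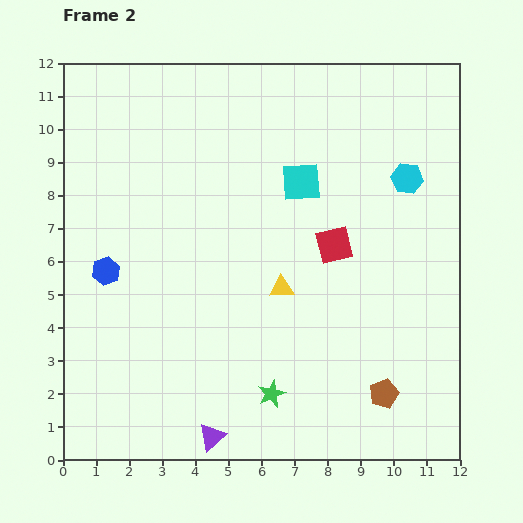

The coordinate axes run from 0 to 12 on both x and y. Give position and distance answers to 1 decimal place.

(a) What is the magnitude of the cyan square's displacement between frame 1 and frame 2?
3.4

The cyan square moved from (9.7, 6.1) to (7.2, 8.4), a distance of √(2.5² + 2.3²) ≈ 3.4.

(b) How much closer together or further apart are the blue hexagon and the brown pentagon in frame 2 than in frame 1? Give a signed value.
+2.1

Distance in frame 1: 7.1. Distance in frame 2: 9.2.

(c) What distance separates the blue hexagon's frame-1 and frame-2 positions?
3.9

The blue hexagon moved from (2.4, 2.0) to (1.3, 5.7), a distance of √(1.1² + 3.7²) ≈ 3.9.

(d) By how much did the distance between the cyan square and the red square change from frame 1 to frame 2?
-1.5

Distance in frame 1: 3.6. Distance in frame 2: 2.1.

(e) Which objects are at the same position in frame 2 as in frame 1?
the yellow triangle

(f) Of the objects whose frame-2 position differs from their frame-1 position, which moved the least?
the green star

(moved 0.6)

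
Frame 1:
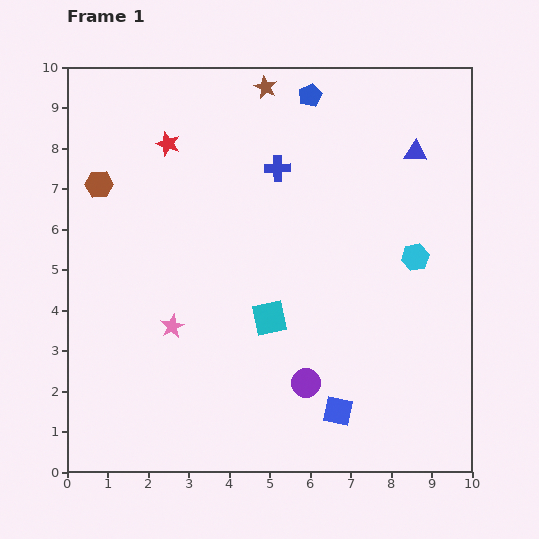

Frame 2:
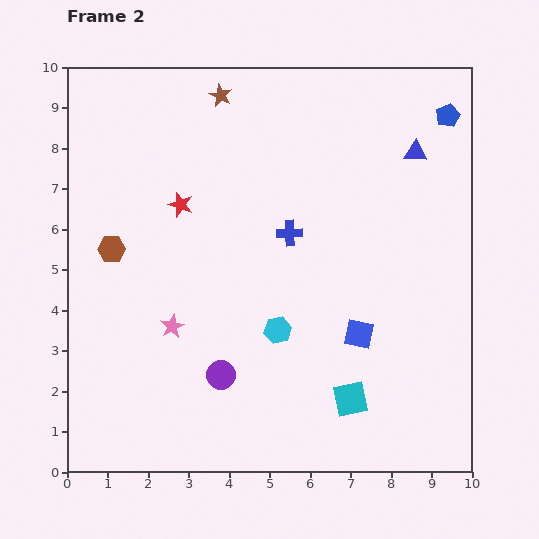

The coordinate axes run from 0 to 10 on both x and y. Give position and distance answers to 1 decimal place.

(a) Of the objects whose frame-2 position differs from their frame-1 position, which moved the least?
the brown star

(moved 1.1)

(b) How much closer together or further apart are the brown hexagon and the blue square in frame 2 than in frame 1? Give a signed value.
-1.6

Distance in frame 1: 8.1. Distance in frame 2: 6.5.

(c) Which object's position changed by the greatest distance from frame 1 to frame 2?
the cyan hexagon

(moved 3.8; next 3.4)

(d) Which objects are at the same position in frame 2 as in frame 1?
the pink star, the blue triangle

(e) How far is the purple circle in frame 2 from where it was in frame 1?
2.1

The purple circle moved from (5.9, 2.2) to (3.8, 2.4), a distance of √(2.1² + 0.2²) ≈ 2.1.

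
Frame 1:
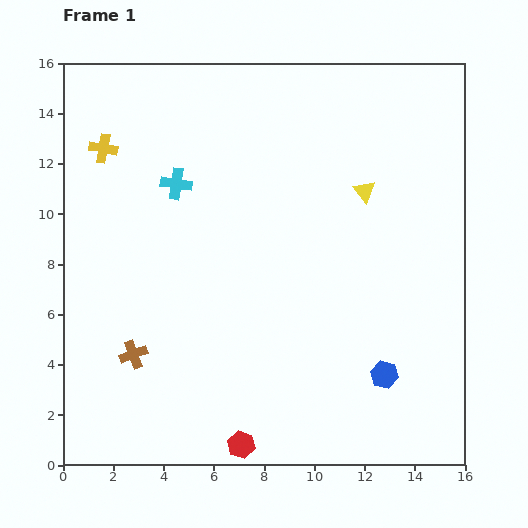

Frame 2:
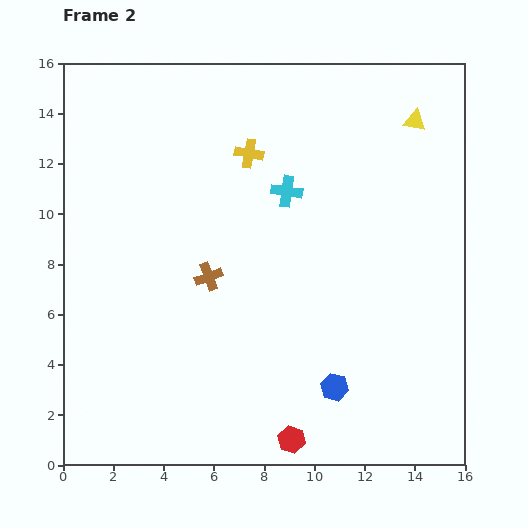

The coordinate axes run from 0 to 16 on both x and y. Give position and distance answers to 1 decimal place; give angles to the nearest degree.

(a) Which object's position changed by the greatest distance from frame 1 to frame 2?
the yellow cross

(moved 5.8; next 4.4)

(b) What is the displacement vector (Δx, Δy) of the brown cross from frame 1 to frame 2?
(3.0, 3.1)

The brown cross was at (2.8, 4.4) in frame 1 and (5.8, 7.5) in frame 2.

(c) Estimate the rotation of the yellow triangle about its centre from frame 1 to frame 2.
41° counter-clockwise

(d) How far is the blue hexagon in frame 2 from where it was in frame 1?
2.1

The blue hexagon moved from (12.8, 3.6) to (10.8, 3.1), a distance of √(2.0² + 0.5²) ≈ 2.1.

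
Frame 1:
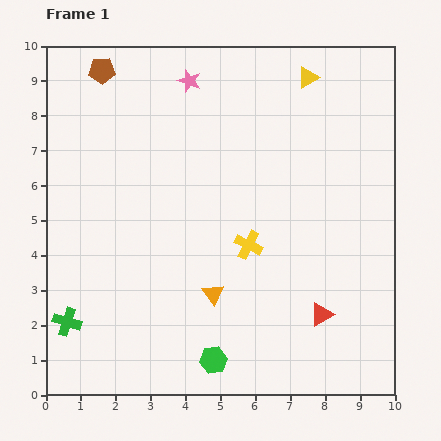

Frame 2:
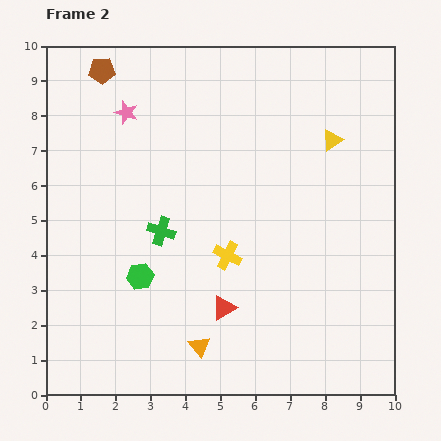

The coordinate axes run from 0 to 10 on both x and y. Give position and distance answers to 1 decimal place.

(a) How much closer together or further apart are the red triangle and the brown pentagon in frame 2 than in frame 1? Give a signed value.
-1.8

Distance in frame 1: 9.4. Distance in frame 2: 7.6.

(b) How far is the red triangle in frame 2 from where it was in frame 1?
2.8

The red triangle moved from (7.9, 2.3) to (5.1, 2.5), a distance of √(2.8² + 0.2²) ≈ 2.8.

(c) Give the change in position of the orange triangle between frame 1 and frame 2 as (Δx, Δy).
(-0.4, -1.5)

The orange triangle was at (4.8, 2.9) in frame 1 and (4.4, 1.4) in frame 2.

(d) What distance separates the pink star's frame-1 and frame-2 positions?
2.0

The pink star moved from (4.1, 9.0) to (2.3, 8.1), a distance of √(1.8² + 0.9²) ≈ 2.0.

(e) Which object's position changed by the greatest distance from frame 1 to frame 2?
the green cross

(moved 3.7; next 3.2)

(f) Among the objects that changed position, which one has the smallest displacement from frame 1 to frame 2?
the yellow cross

(moved 0.7)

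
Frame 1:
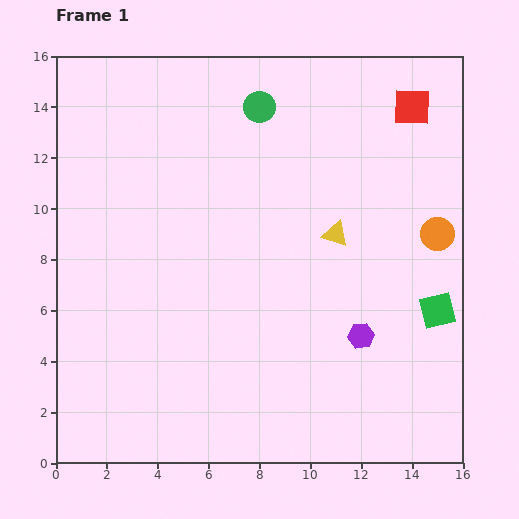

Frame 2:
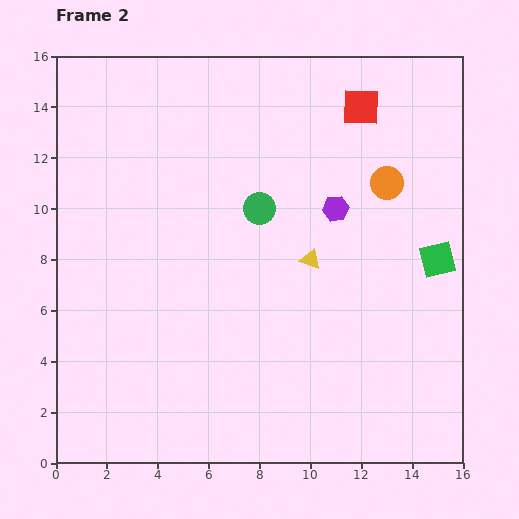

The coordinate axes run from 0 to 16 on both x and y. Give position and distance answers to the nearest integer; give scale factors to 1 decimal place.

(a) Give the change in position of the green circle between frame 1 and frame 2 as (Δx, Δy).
(0, -4)

The green circle was at (8, 14) in frame 1 and (8, 10) in frame 2.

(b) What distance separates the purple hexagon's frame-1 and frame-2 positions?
5

The purple hexagon moved from (12, 5) to (11, 10), a distance of √(1² + 5²) ≈ 5.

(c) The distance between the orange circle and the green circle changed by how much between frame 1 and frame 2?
-4

Distance in frame 1: 9. Distance in frame 2: 5.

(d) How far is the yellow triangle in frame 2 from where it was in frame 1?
1

The yellow triangle moved from (11, 9) to (10, 8), a distance of √(1² + 1²) ≈ 1.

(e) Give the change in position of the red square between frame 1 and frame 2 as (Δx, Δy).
(-2, 0)

The red square was at (14, 14) in frame 1 and (12, 14) in frame 2.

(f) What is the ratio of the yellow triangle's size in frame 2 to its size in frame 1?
0.8×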